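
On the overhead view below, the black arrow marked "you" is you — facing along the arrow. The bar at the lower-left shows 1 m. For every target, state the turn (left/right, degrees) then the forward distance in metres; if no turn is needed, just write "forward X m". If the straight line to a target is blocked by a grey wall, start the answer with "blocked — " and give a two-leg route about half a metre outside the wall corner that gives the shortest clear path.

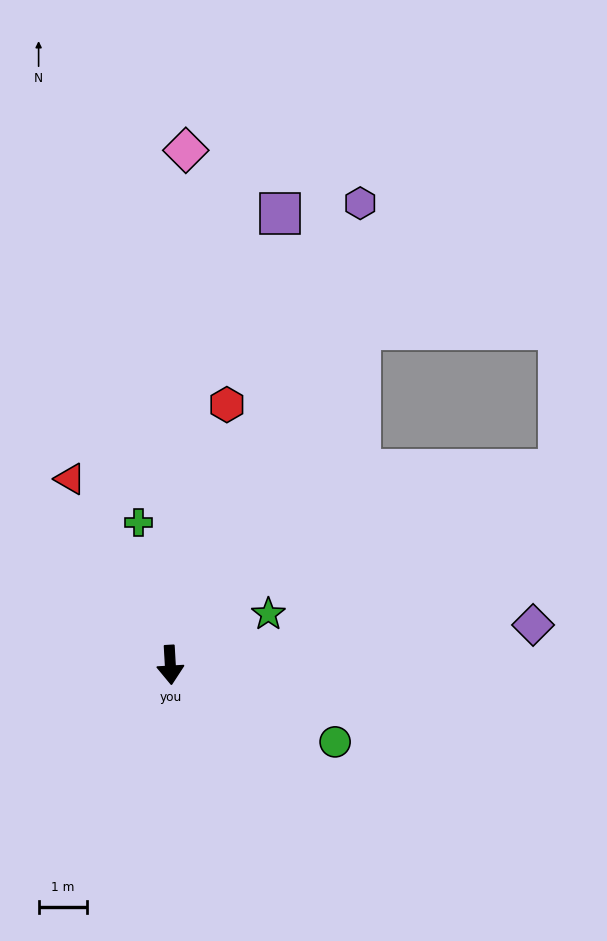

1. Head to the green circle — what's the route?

turn left 62°, forward 3.8 m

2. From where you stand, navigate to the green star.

turn left 114°, forward 2.3 m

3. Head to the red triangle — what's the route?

turn right 155°, forward 4.4 m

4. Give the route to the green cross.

turn right 171°, forward 3.0 m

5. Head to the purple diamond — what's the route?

turn left 93°, forward 7.6 m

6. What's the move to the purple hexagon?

turn left 154°, forward 10.4 m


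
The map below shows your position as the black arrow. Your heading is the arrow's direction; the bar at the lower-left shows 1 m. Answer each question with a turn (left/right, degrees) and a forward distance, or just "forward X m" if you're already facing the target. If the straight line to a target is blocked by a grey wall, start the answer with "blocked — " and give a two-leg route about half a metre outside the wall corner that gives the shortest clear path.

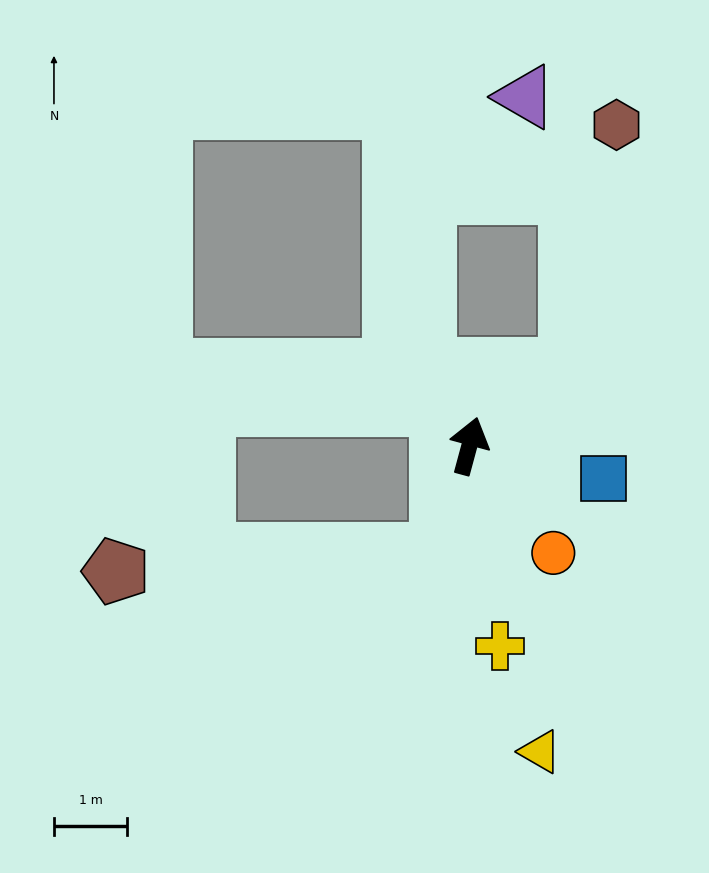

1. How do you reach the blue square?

turn right 89°, forward 1.9 m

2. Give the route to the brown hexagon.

blocked — turn right 38°, forward 1.7 m, then turn left 42°, forward 3.4 m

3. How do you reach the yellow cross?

turn right 156°, forward 2.8 m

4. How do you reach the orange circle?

turn right 127°, forward 1.9 m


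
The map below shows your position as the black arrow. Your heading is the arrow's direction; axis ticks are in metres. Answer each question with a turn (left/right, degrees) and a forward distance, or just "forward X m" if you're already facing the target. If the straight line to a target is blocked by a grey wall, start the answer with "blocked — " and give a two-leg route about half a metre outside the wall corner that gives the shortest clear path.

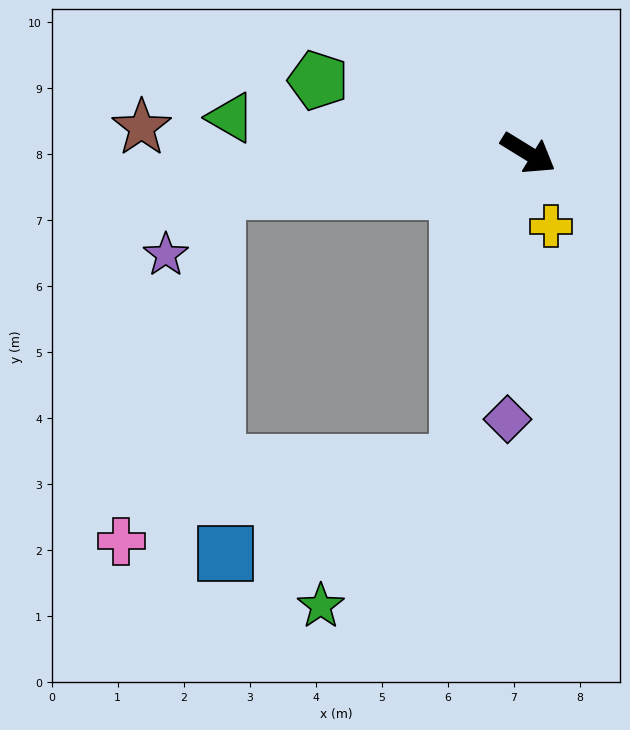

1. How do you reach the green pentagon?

turn right 167°, forward 3.4 m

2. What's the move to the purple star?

blocked — turn right 141°, forward 4.7 m, then turn left 43°, forward 1.2 m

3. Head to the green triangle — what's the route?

turn right 155°, forward 4.5 m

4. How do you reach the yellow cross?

turn right 41°, forward 1.2 m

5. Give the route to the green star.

blocked — turn right 71°, forward 4.8 m, then turn right 31°, forward 3.0 m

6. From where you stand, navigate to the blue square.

blocked — turn right 71°, forward 4.8 m, then turn right 56°, forward 3.8 m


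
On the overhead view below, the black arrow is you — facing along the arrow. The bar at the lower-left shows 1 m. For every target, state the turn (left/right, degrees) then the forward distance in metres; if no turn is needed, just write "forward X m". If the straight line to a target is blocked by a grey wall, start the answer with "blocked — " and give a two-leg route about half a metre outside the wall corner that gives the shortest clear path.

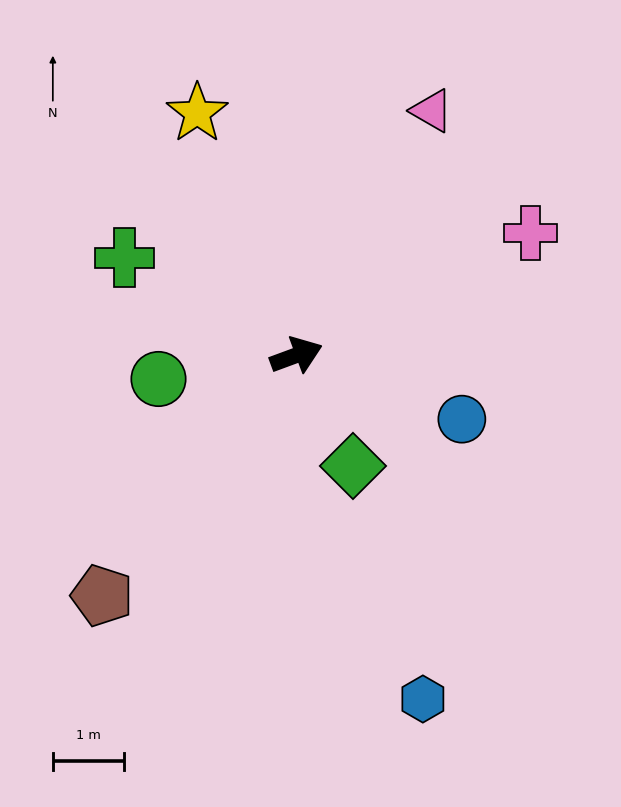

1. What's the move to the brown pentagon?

turn right 149°, forward 4.4 m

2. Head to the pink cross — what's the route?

turn left 7°, forward 3.7 m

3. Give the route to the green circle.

turn left 170°, forward 2.0 m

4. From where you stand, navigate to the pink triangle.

turn left 41°, forward 3.9 m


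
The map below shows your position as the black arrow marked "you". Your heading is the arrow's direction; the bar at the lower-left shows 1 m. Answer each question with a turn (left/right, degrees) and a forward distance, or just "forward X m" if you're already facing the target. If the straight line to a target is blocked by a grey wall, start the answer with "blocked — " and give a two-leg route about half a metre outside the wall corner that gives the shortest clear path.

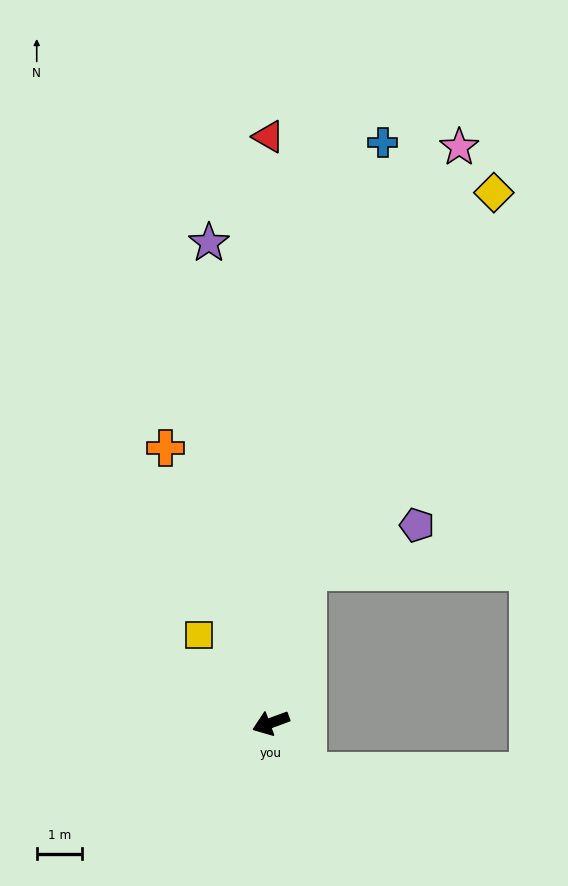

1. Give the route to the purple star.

turn right 103°, forward 10.7 m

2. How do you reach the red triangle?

turn right 110°, forward 13.0 m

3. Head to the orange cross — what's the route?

turn right 89°, forward 6.5 m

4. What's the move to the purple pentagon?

blocked — turn right 124°, forward 3.5 m, then turn right 53°, forward 2.6 m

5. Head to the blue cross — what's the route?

turn right 121°, forward 13.1 m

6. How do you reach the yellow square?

turn right 71°, forward 2.5 m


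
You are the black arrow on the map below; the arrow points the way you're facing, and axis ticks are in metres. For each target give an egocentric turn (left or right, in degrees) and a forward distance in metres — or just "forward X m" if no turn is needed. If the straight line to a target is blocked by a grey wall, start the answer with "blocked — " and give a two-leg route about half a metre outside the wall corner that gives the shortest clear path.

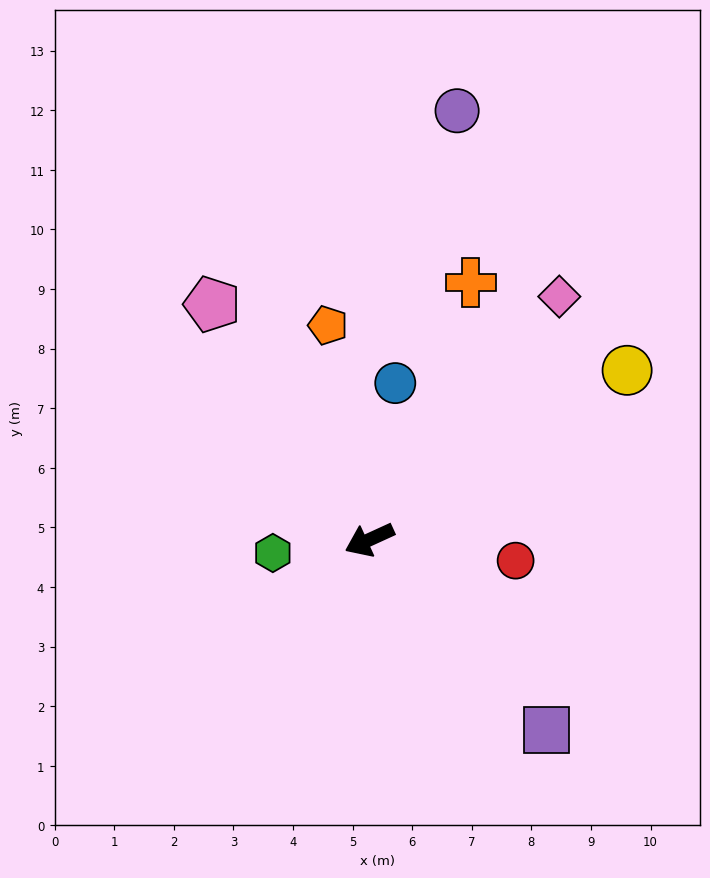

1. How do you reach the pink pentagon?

turn right 81°, forward 4.8 m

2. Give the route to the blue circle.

turn right 124°, forward 2.7 m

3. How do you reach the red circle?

turn left 147°, forward 2.5 m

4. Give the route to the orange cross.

turn right 136°, forward 4.6 m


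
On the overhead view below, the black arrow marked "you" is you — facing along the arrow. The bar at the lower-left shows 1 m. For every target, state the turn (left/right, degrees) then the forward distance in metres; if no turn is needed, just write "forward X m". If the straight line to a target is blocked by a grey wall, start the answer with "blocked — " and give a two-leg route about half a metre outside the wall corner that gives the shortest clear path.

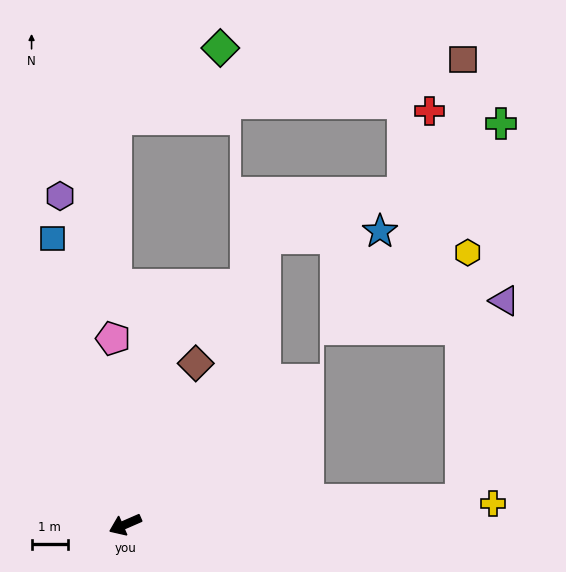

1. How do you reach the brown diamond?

turn right 137°, forward 4.8 m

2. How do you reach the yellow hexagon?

blocked — turn left 161°, forward 9.2 m, then turn left 84°, forward 6.7 m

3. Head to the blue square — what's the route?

turn right 99°, forward 8.0 m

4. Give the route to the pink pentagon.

turn right 110°, forward 5.1 m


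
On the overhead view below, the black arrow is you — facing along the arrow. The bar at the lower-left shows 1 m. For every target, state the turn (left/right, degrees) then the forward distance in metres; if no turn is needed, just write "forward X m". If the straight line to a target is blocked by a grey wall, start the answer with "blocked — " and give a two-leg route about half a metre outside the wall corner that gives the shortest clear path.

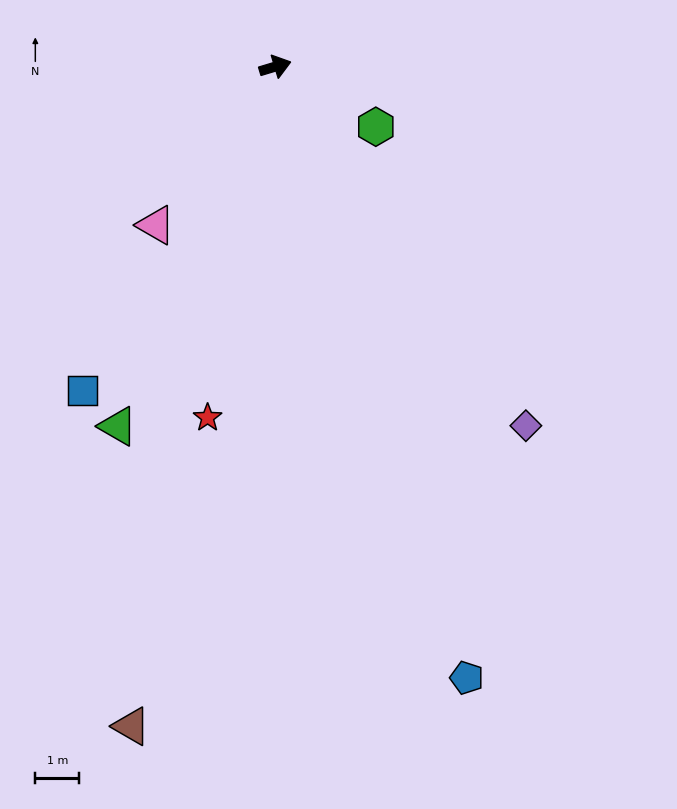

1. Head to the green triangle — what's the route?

turn right 130°, forward 8.9 m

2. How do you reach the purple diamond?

turn right 72°, forward 10.0 m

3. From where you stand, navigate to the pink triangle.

turn right 144°, forward 4.5 m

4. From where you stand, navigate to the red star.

turn right 118°, forward 8.1 m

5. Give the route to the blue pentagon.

turn right 89°, forward 14.6 m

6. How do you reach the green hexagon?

turn right 48°, forward 2.7 m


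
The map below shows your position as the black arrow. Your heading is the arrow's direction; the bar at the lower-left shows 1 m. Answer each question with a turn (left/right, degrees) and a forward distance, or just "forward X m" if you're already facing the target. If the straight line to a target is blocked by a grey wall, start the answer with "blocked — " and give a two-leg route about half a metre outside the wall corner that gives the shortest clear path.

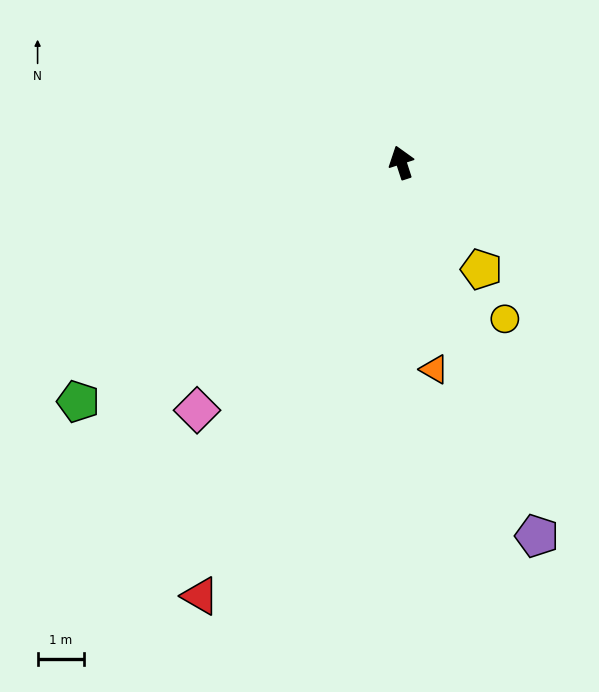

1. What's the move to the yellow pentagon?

turn right 161°, forward 2.9 m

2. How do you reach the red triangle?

turn left 137°, forward 10.3 m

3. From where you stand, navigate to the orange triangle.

turn left 171°, forward 4.5 m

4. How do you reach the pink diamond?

turn left 123°, forward 6.9 m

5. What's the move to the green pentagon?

turn left 109°, forward 8.6 m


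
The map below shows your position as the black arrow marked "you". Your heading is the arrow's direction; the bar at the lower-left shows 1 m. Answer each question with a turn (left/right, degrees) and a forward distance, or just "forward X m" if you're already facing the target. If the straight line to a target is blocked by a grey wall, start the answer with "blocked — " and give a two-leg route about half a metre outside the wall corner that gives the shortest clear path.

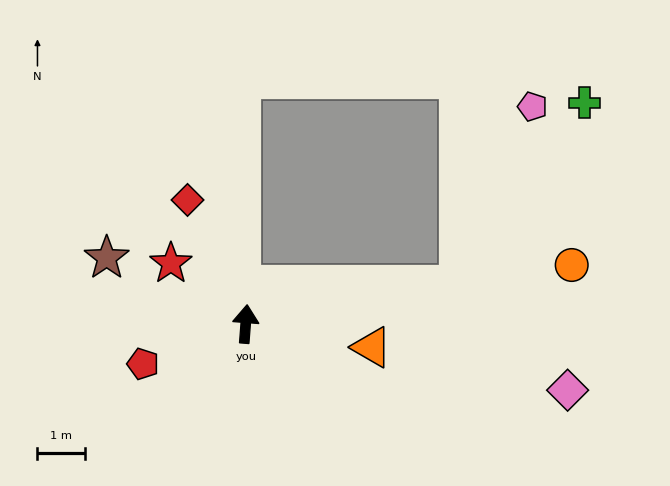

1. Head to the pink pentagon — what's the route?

blocked — turn right 75°, forward 4.6 m, then turn left 57°, forward 4.1 m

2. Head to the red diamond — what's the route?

turn left 29°, forward 2.9 m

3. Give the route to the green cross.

blocked — turn right 75°, forward 4.6 m, then turn left 45°, forward 4.7 m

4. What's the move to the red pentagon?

turn left 116°, forward 2.3 m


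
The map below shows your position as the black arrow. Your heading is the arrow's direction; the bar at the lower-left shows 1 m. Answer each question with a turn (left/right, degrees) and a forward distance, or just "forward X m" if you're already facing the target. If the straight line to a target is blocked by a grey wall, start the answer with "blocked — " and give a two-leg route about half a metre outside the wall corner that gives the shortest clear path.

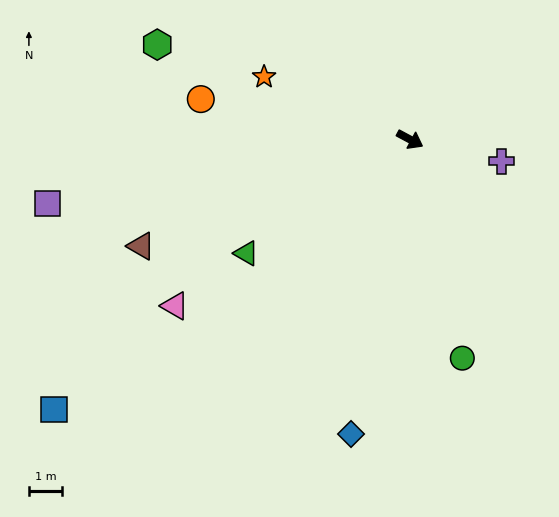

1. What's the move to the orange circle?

turn right 163°, forward 6.4 m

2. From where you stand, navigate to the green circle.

turn right 48°, forward 6.8 m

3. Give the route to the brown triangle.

turn right 130°, forward 8.7 m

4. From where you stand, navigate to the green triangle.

turn right 117°, forward 6.0 m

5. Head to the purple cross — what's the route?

turn left 15°, forward 2.8 m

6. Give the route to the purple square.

turn right 142°, forward 11.1 m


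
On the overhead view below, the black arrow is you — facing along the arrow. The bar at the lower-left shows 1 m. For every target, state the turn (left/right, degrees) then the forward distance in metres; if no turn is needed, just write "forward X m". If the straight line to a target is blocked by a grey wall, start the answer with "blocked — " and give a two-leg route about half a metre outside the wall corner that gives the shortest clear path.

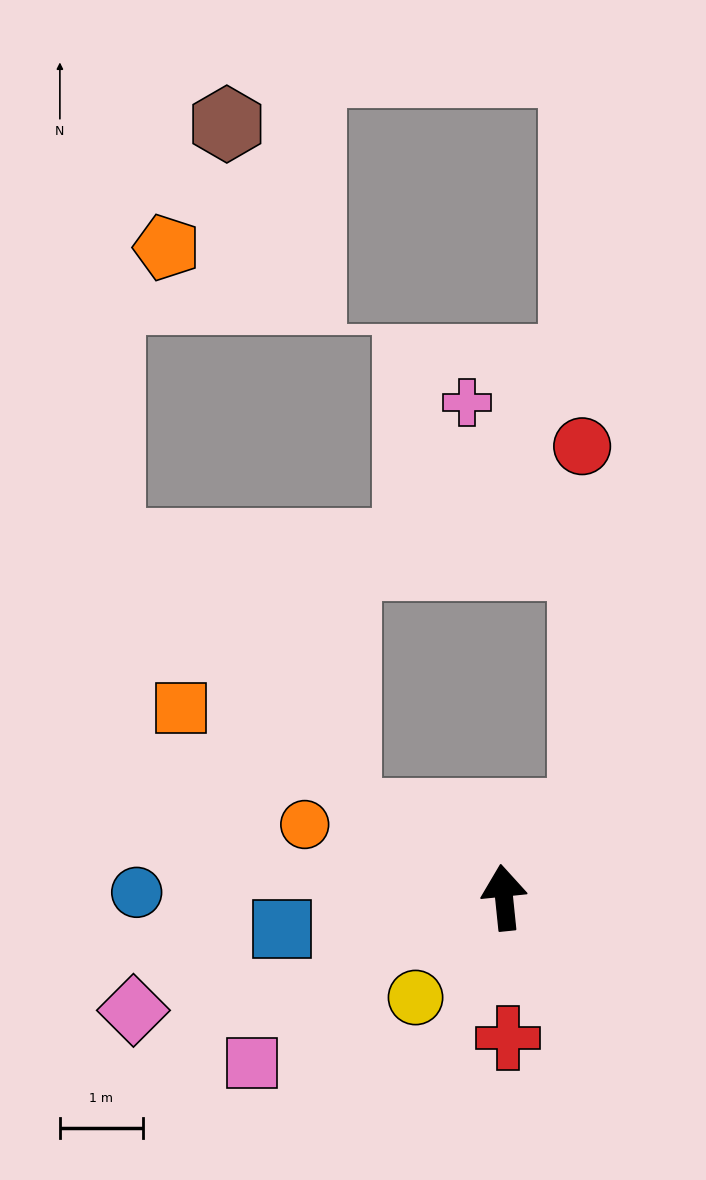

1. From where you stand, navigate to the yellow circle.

turn left 133°, forward 1.6 m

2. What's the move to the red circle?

blocked — turn right 50°, forward 1.4 m, then turn left 44°, forward 4.4 m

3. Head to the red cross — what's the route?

turn left 176°, forward 1.7 m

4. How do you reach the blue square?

turn left 92°, forward 2.7 m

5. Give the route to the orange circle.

turn left 64°, forward 2.6 m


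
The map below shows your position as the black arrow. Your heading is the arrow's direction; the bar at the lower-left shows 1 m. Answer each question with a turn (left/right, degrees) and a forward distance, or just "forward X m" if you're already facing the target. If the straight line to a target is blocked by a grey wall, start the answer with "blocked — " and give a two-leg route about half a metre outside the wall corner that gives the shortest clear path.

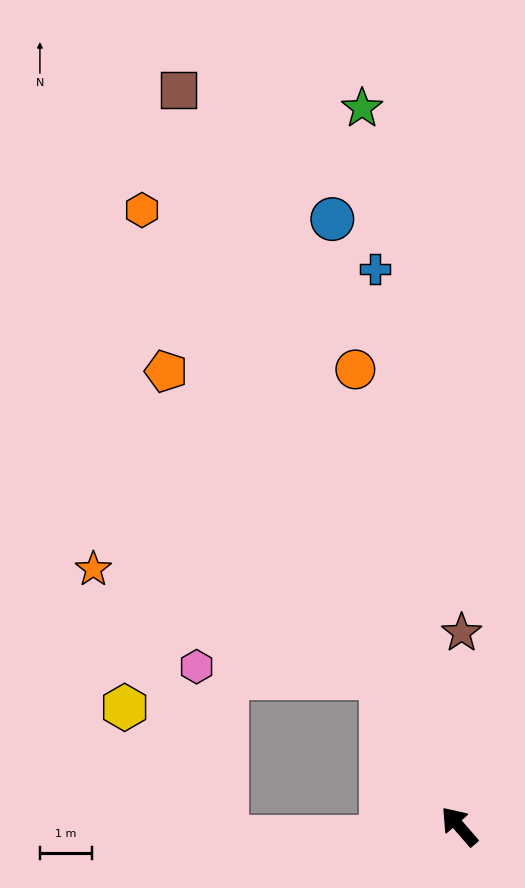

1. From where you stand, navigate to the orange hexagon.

turn right 14°, forward 13.4 m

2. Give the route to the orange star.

blocked — turn right 13°, forward 3.2 m, then turn left 41°, forward 6.0 m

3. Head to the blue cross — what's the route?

turn right 32°, forward 10.9 m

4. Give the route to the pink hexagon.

blocked — turn right 13°, forward 3.2 m, then turn left 59°, forward 3.6 m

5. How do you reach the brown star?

turn right 42°, forward 3.7 m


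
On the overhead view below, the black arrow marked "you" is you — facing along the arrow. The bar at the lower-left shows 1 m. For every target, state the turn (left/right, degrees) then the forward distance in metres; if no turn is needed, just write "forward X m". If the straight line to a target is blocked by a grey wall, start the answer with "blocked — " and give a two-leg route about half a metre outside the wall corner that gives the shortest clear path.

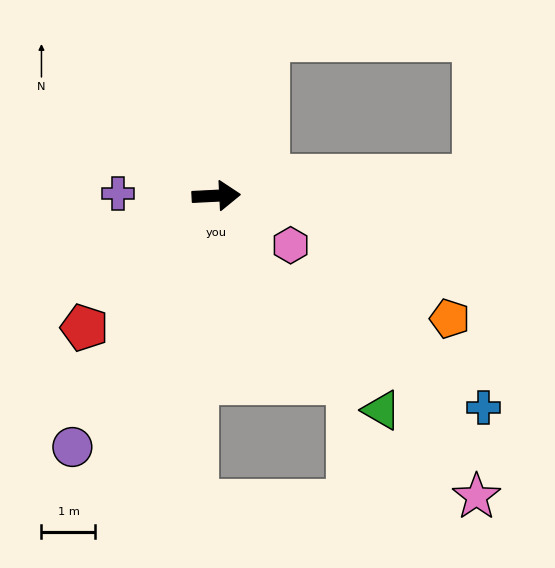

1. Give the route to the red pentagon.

turn right 138°, forward 3.5 m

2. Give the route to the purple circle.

turn right 123°, forward 5.4 m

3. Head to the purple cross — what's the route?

turn left 176°, forward 1.8 m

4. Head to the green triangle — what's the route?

turn right 55°, forward 5.0 m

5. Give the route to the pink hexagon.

turn right 37°, forward 1.7 m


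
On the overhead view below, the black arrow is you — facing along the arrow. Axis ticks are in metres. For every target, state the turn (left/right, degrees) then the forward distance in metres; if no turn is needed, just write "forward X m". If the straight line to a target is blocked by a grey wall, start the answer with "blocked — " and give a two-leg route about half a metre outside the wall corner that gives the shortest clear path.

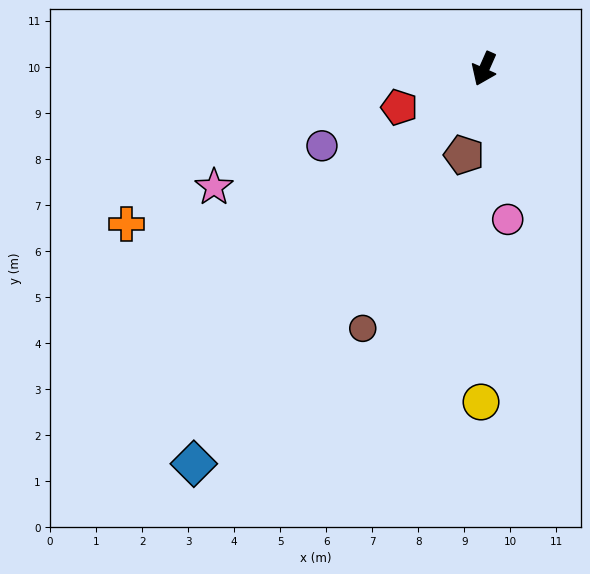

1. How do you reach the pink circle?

turn left 33°, forward 3.3 m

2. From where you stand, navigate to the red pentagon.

turn right 42°, forward 2.0 m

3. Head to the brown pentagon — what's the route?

turn left 11°, forward 1.9 m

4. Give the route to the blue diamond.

turn right 12°, forward 10.6 m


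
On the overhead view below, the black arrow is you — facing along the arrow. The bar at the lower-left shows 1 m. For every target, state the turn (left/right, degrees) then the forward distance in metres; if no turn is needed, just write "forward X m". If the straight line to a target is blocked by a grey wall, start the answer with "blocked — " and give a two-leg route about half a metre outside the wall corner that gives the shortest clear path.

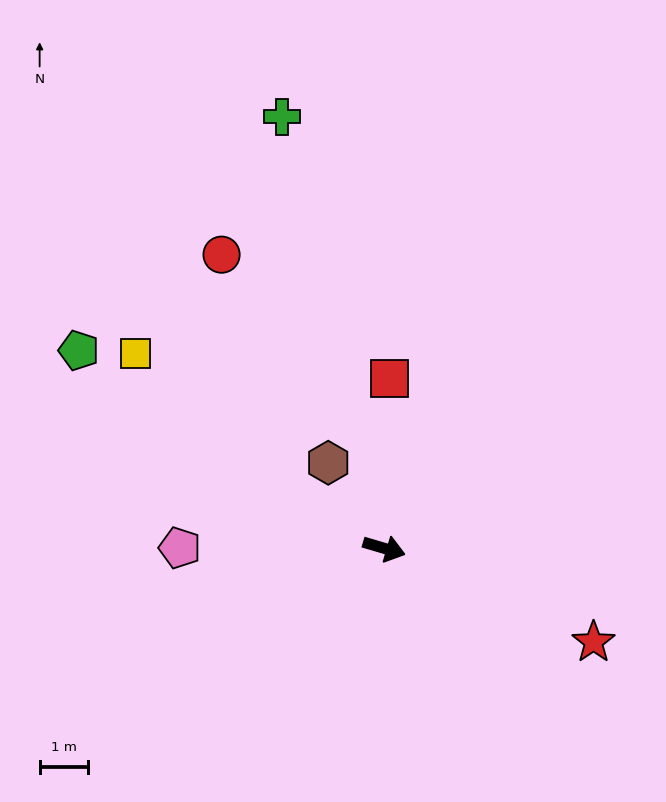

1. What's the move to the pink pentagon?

turn right 164°, forward 4.2 m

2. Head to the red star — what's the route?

turn right 8°, forward 4.8 m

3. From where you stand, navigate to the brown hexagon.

turn left 140°, forward 2.1 m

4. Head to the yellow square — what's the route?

turn left 158°, forward 6.6 m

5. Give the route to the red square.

turn left 105°, forward 3.5 m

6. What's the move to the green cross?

turn left 120°, forward 9.2 m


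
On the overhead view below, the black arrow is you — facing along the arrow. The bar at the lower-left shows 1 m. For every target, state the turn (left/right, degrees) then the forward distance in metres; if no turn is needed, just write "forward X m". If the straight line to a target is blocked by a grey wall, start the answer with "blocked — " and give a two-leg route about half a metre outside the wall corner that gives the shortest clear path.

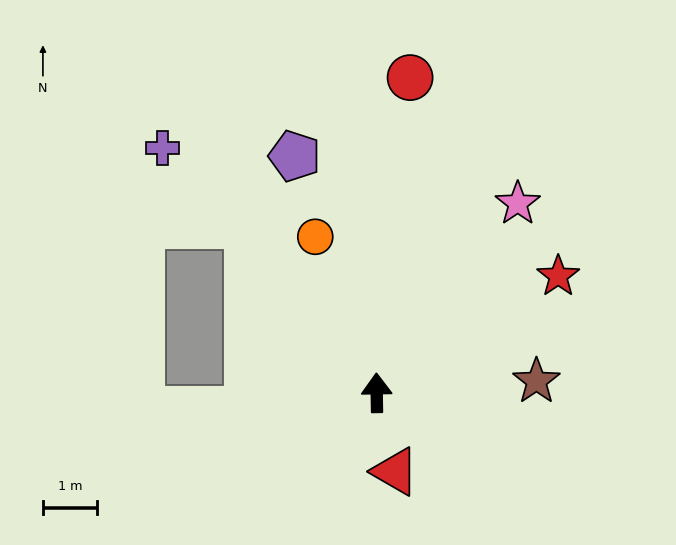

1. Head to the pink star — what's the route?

turn right 38°, forward 4.3 m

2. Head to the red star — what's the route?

turn right 58°, forward 4.0 m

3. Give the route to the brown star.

turn right 87°, forward 2.9 m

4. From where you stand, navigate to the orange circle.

turn left 21°, forward 3.1 m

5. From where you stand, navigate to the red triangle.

turn right 168°, forward 1.5 m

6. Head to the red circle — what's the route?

turn right 7°, forward 5.8 m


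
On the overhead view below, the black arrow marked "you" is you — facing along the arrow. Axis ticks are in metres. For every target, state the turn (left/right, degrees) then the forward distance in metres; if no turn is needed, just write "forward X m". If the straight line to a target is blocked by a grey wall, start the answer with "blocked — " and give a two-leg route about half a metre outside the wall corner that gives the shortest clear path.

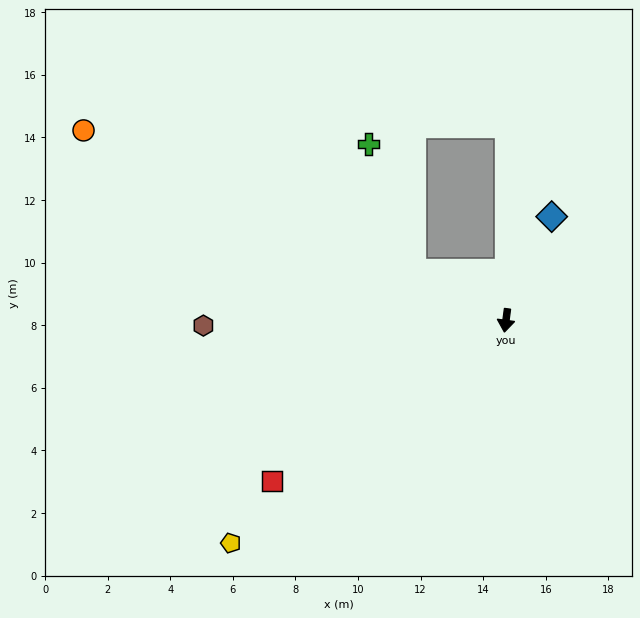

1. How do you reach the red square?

turn right 48°, forward 9.1 m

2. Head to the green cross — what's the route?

blocked — turn right 110°, forward 3.4 m, then turn right 44°, forward 4.3 m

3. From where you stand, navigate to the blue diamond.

turn left 164°, forward 3.6 m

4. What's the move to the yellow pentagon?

turn right 43°, forward 11.3 m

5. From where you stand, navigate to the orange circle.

turn right 107°, forward 14.8 m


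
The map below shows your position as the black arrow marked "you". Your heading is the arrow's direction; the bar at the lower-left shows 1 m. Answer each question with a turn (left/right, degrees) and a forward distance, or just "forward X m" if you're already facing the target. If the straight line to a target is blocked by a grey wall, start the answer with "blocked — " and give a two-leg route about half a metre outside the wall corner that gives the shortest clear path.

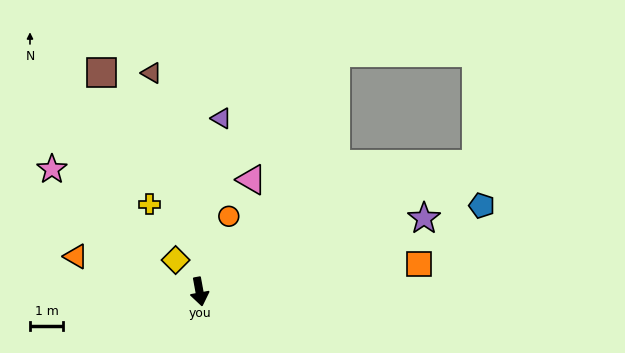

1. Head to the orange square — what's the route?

turn left 87°, forward 6.6 m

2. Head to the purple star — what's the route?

turn left 98°, forward 7.1 m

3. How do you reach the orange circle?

turn left 148°, forward 2.4 m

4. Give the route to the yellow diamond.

turn right 153°, forward 1.2 m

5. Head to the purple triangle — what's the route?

turn left 162°, forward 5.2 m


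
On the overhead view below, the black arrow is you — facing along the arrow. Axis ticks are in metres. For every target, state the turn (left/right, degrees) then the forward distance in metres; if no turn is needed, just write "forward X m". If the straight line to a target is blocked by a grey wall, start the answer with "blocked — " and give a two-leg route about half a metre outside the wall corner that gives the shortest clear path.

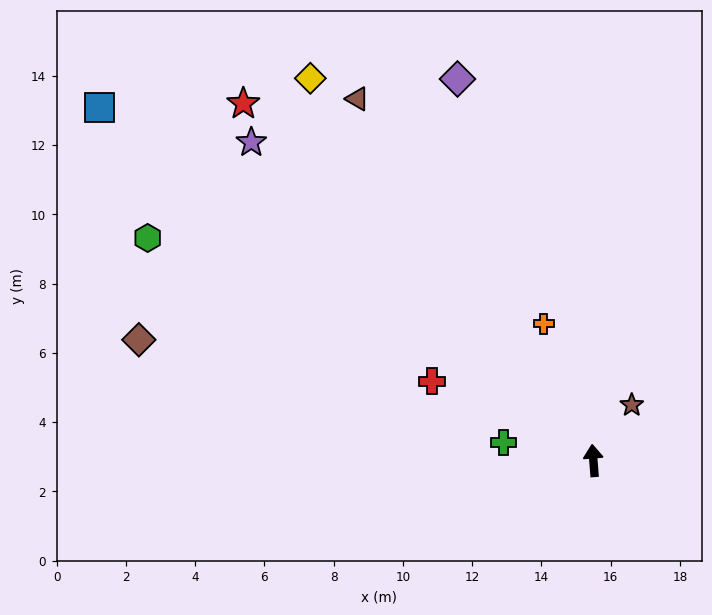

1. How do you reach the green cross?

turn left 74°, forward 2.6 m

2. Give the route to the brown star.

turn right 39°, forward 1.9 m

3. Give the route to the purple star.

turn left 43°, forward 13.5 m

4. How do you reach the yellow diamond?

turn left 32°, forward 13.7 m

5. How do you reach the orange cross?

turn left 15°, forward 4.2 m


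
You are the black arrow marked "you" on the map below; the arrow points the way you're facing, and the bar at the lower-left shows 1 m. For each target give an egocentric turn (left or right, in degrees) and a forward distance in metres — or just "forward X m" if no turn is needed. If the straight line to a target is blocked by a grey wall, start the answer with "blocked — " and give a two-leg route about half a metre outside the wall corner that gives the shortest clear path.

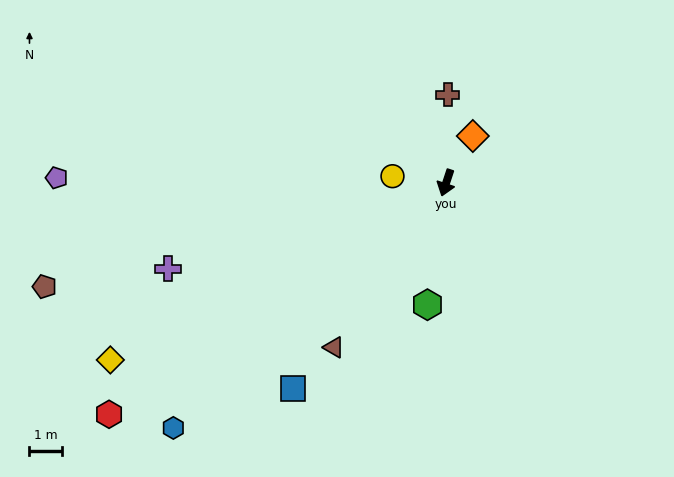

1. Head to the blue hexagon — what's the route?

turn right 30°, forward 11.2 m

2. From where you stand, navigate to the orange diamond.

turn left 169°, forward 1.6 m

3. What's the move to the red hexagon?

turn right 37°, forward 12.5 m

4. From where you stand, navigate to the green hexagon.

turn left 10°, forward 3.8 m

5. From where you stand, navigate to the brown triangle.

turn right 16°, forward 6.1 m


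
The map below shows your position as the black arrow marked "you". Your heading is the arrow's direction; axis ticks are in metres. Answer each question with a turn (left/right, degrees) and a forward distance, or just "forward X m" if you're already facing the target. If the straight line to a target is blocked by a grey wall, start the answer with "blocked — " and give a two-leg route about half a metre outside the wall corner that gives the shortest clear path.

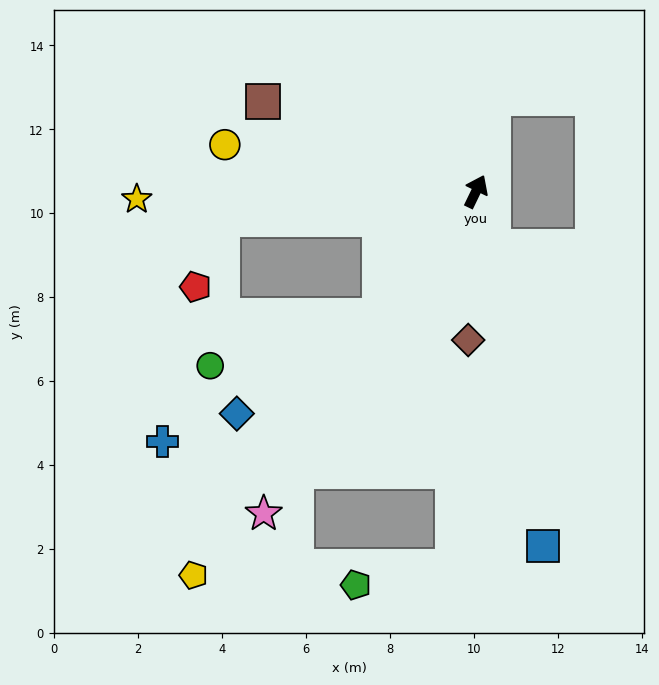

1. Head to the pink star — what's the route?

turn left 172°, forward 9.2 m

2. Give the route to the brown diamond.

turn right 157°, forward 3.5 m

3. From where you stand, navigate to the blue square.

turn right 144°, forward 8.6 m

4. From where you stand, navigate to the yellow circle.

turn left 105°, forward 6.1 m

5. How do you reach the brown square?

turn left 93°, forward 5.5 m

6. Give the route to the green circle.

blocked — turn left 168°, forward 3.7 m, then turn right 36°, forward 4.2 m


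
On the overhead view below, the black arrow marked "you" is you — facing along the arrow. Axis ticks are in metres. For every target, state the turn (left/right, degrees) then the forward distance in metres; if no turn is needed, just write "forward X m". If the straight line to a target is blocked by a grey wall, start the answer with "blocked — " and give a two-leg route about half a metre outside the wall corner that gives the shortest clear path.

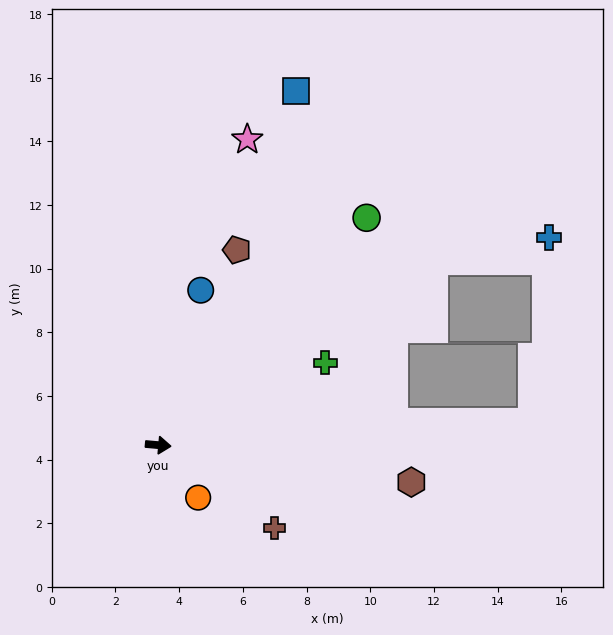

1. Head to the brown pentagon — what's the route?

turn left 73°, forward 6.6 m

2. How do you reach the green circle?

turn left 53°, forward 9.7 m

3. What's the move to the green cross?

turn left 31°, forward 5.8 m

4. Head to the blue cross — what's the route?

blocked — turn left 39°, forward 10.4 m, then turn right 22°, forward 3.7 m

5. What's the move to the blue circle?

turn left 80°, forward 5.0 m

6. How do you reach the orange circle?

turn right 48°, forward 2.1 m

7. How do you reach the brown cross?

turn right 30°, forward 4.5 m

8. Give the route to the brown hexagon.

turn right 3°, forward 8.0 m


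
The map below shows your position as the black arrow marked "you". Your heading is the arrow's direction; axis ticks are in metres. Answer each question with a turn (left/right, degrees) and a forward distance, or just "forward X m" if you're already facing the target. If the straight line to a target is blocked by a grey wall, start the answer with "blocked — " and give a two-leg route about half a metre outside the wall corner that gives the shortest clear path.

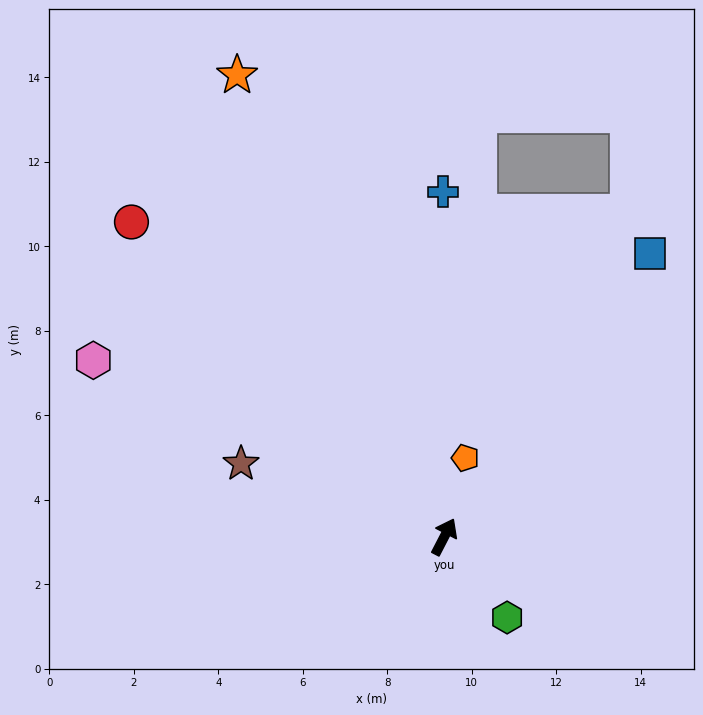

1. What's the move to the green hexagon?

turn right 115°, forward 2.4 m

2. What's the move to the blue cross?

turn left 28°, forward 8.2 m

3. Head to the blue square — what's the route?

turn right 9°, forward 8.3 m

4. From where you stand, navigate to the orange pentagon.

turn left 12°, forward 1.9 m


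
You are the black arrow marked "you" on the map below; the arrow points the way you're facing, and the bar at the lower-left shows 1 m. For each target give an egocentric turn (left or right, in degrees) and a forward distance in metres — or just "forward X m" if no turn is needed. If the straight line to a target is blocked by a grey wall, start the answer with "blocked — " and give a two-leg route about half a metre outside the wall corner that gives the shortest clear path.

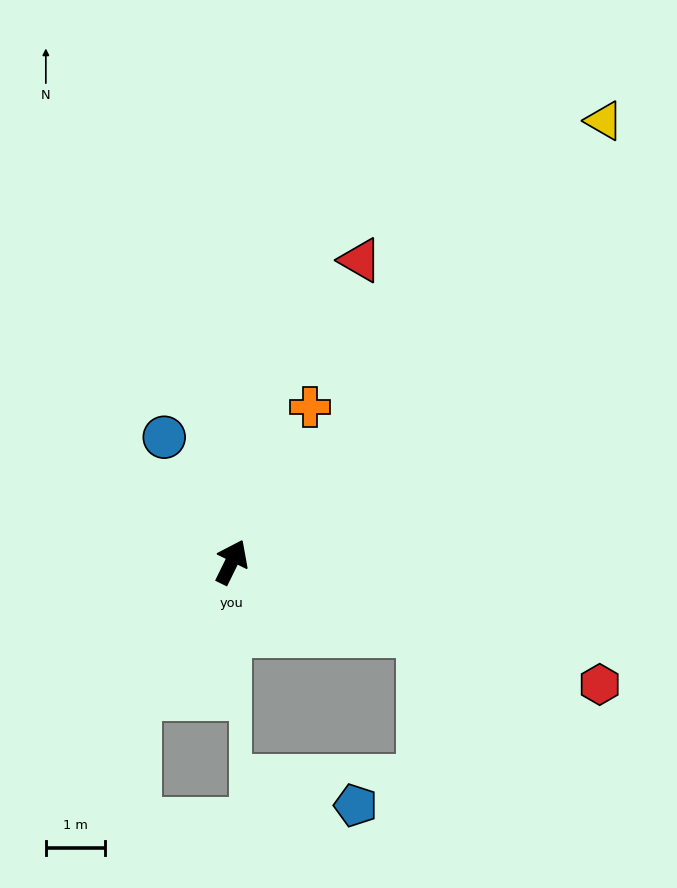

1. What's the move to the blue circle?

turn left 55°, forward 2.4 m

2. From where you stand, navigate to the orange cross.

forward 2.9 m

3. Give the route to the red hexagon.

turn right 82°, forward 6.5 m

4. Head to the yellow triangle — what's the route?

turn right 14°, forward 9.7 m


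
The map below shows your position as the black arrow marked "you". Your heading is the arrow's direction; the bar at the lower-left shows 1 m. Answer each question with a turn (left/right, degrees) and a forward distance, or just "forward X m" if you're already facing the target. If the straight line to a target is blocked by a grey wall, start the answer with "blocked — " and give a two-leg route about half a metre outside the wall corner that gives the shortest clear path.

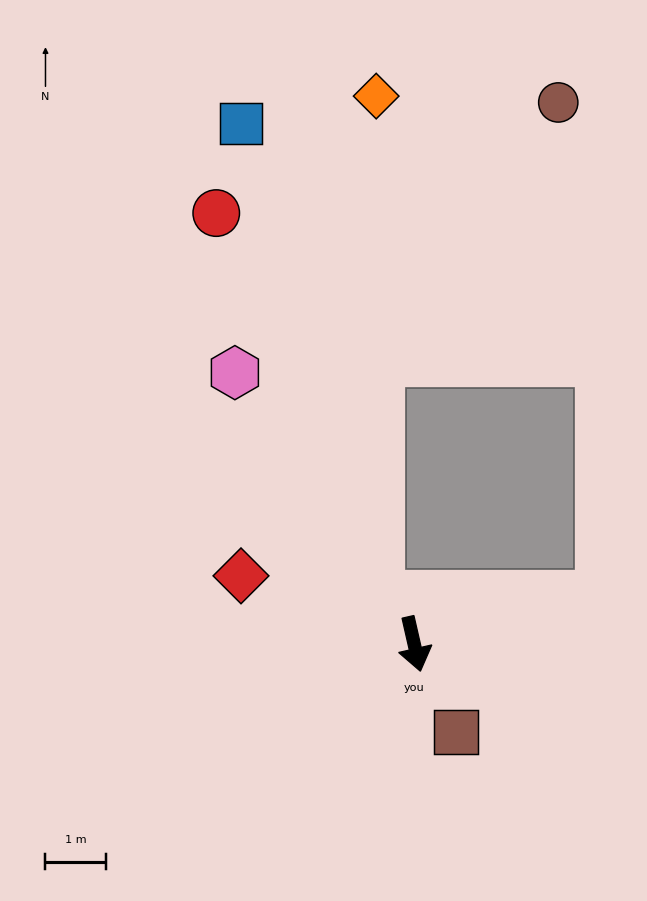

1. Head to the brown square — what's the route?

turn left 13°, forward 1.6 m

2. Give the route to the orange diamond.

blocked — turn right 157°, forward 1.0 m, then turn right 36°, forward 8.2 m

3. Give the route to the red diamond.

turn right 124°, forward 3.1 m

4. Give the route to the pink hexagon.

turn right 159°, forward 5.3 m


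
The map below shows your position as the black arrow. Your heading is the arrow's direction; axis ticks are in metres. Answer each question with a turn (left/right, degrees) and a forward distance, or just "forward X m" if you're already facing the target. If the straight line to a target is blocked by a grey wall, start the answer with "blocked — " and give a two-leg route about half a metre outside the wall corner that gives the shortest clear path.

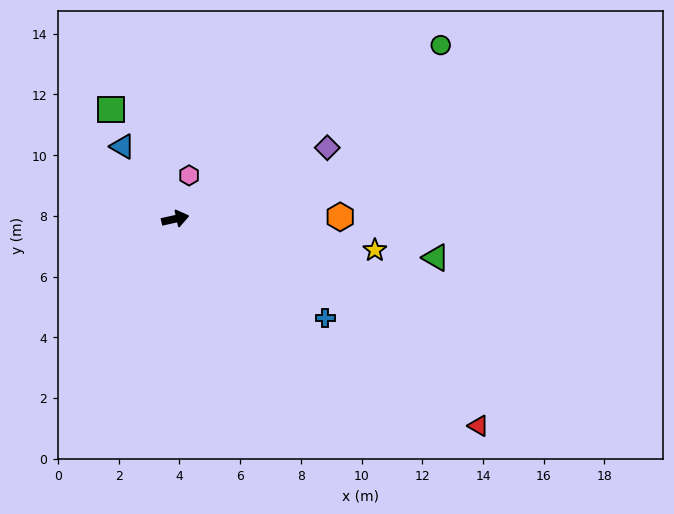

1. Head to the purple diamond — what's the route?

turn left 13°, forward 5.5 m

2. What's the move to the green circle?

turn left 21°, forward 10.4 m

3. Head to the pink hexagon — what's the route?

turn left 60°, forward 1.5 m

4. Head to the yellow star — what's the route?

turn right 21°, forward 6.7 m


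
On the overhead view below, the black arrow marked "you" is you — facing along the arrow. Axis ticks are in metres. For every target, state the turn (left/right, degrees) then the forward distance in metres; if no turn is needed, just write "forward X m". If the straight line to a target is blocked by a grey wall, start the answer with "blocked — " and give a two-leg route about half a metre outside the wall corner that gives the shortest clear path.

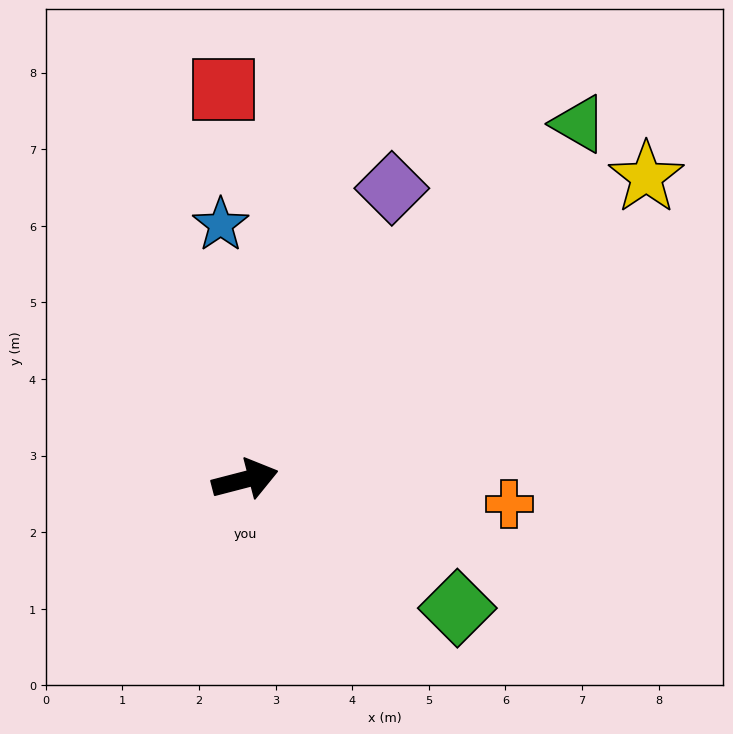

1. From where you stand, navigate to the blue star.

turn left 81°, forward 3.3 m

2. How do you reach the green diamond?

turn right 46°, forward 3.2 m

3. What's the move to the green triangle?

turn left 32°, forward 6.4 m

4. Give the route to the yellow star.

turn left 22°, forward 6.6 m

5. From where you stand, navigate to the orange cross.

turn right 20°, forward 3.5 m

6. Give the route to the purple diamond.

turn left 49°, forward 4.3 m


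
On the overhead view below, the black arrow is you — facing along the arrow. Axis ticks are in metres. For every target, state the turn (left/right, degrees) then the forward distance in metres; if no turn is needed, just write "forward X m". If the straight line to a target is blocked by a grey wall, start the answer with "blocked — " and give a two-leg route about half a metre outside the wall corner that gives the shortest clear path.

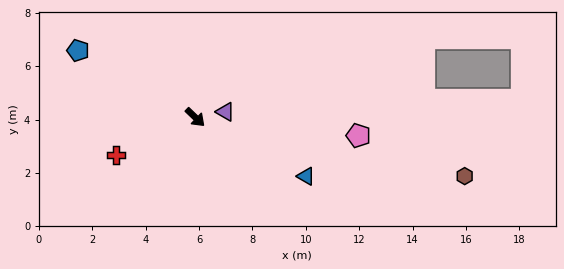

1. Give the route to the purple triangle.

turn left 54°, forward 1.1 m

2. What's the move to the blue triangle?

turn left 16°, forward 4.7 m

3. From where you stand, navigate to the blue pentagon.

turn right 166°, forward 5.1 m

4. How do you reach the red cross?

turn right 111°, forward 3.3 m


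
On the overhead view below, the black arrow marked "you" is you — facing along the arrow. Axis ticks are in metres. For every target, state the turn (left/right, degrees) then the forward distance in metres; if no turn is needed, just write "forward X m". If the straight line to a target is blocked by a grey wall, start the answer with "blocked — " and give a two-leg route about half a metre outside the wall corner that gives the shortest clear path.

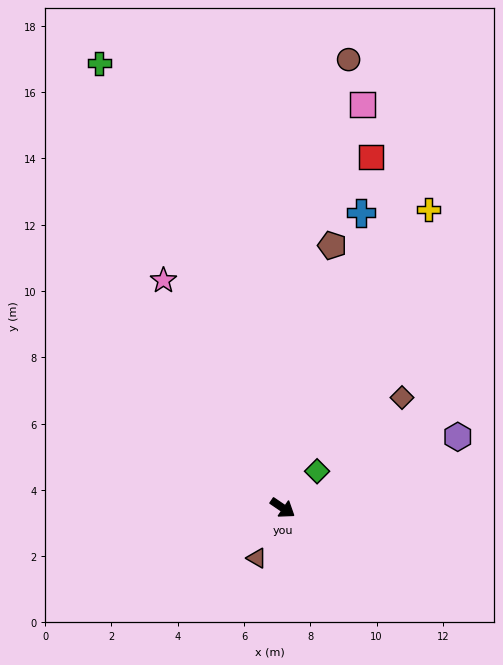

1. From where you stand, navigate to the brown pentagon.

turn left 114°, forward 8.1 m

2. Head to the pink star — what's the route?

turn left 152°, forward 7.7 m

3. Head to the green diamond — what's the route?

turn left 81°, forward 1.5 m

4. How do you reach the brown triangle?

turn right 83°, forward 1.7 m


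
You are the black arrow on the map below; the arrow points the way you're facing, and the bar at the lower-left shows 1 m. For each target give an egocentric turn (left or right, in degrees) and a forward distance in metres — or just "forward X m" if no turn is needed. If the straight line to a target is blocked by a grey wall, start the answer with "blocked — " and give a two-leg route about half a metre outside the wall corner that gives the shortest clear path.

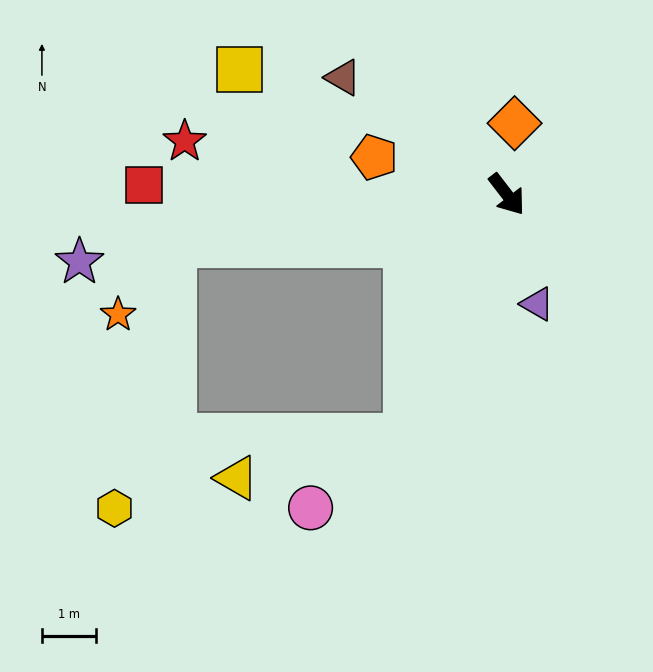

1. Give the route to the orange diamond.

turn left 136°, forward 1.3 m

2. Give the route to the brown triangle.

turn right 163°, forward 3.7 m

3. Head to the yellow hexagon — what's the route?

blocked — turn right 119°, forward 6.2 m, then turn left 69°, forward 5.0 m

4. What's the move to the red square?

turn right 129°, forward 6.7 m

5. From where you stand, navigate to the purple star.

turn right 119°, forward 7.9 m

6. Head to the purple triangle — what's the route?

turn right 22°, forward 2.1 m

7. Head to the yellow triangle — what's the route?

blocked — turn right 60°, forward 4.8 m, then turn right 54°, forward 3.2 m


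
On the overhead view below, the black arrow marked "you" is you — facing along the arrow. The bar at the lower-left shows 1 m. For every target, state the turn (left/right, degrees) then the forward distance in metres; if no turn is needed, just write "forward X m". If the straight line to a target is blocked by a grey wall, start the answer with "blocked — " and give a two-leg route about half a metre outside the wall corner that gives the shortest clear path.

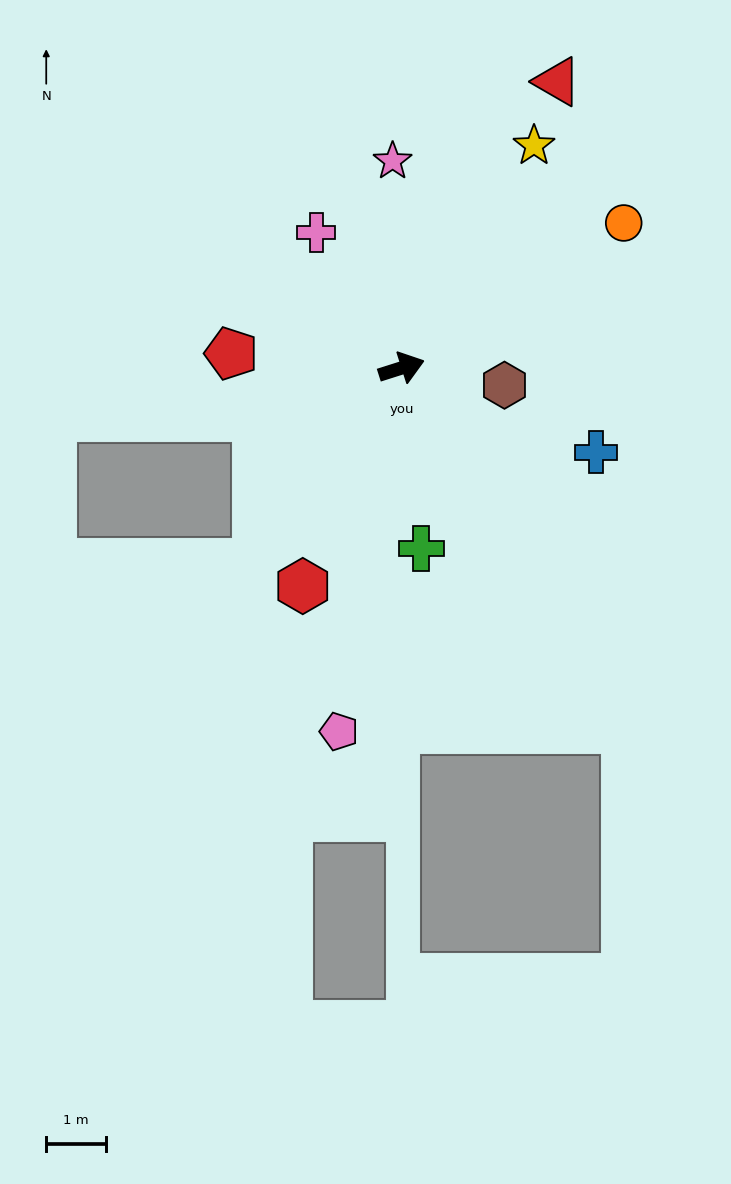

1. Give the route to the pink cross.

turn left 105°, forward 2.7 m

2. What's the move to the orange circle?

turn left 15°, forward 4.5 m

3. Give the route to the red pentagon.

turn left 157°, forward 2.9 m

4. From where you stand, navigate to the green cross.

turn right 101°, forward 3.1 m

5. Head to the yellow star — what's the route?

turn left 42°, forward 4.4 m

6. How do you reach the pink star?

turn left 75°, forward 3.5 m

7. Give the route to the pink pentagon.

turn right 117°, forward 6.2 m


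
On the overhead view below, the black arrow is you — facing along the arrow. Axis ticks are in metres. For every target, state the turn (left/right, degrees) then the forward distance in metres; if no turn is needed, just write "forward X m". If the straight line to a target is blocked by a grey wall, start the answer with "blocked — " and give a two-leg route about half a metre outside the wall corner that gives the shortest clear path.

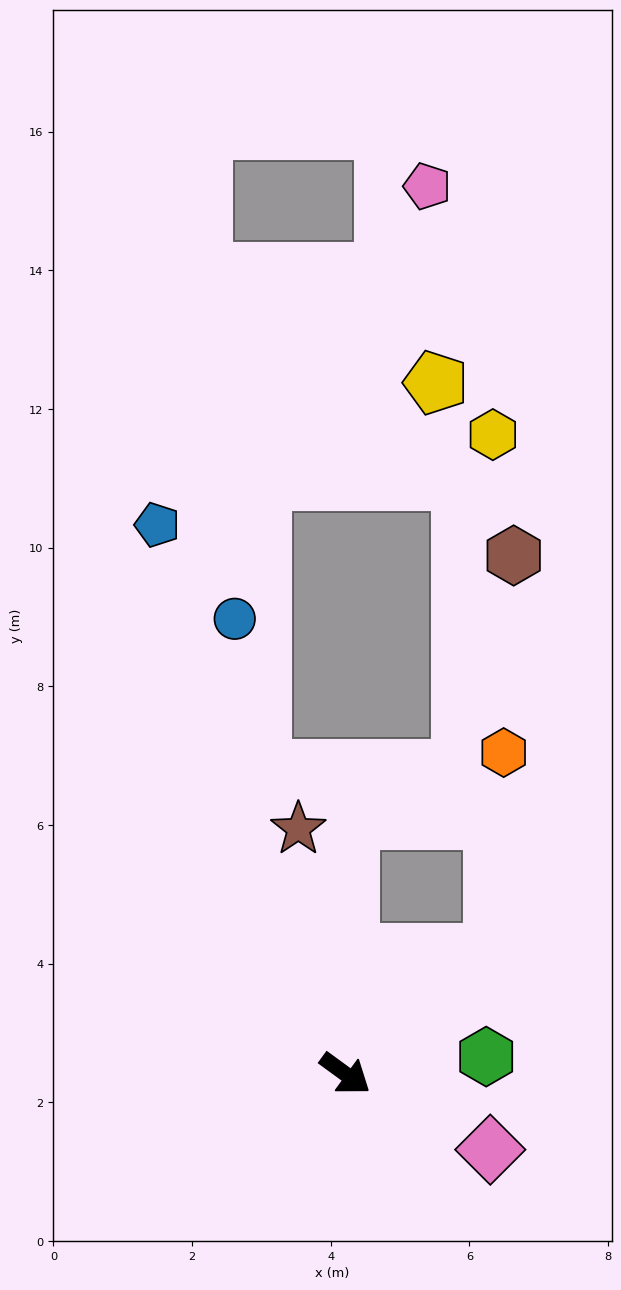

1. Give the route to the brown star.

turn left 137°, forward 3.6 m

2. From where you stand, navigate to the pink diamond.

turn left 9°, forward 2.4 m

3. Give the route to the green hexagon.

turn left 43°, forward 2.0 m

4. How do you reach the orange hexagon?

blocked — turn left 75°, forward 2.8 m, then turn left 48°, forward 2.9 m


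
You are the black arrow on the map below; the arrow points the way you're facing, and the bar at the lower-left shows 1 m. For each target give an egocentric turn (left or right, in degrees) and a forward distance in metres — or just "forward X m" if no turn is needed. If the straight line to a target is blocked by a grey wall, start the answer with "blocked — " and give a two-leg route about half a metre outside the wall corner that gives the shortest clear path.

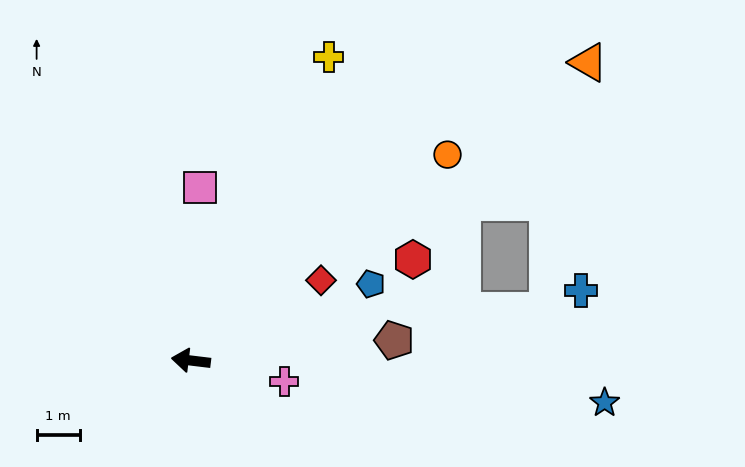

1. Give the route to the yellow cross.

turn right 108°, forward 7.7 m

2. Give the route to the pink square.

turn right 86°, forward 4.0 m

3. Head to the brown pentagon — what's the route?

turn right 167°, forward 4.7 m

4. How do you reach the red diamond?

turn right 141°, forward 3.5 m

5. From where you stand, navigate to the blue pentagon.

turn right 150°, forward 4.5 m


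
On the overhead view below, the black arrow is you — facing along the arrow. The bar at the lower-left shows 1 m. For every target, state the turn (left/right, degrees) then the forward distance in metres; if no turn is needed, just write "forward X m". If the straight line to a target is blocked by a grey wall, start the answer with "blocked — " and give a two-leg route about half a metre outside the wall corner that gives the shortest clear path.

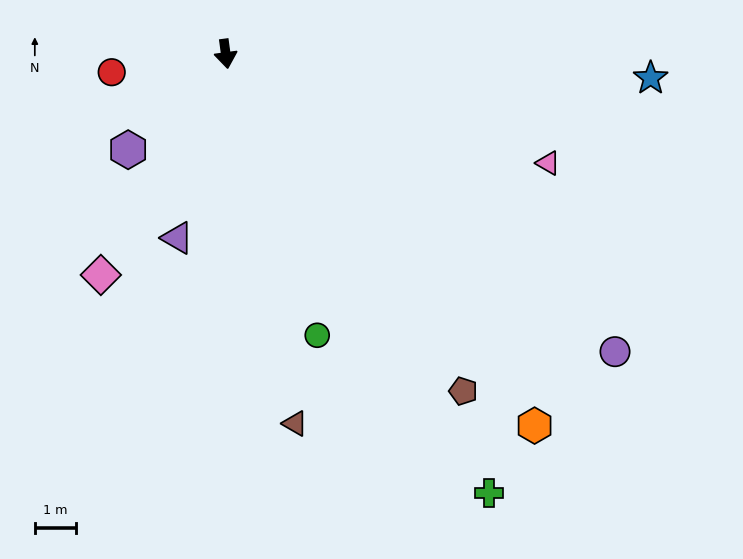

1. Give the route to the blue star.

turn left 79°, forward 10.4 m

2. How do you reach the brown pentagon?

turn left 27°, forward 10.1 m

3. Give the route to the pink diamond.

turn right 37°, forward 6.2 m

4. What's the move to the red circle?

turn right 89°, forward 2.8 m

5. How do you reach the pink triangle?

turn left 64°, forward 8.3 m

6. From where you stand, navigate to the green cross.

turn left 23°, forward 12.5 m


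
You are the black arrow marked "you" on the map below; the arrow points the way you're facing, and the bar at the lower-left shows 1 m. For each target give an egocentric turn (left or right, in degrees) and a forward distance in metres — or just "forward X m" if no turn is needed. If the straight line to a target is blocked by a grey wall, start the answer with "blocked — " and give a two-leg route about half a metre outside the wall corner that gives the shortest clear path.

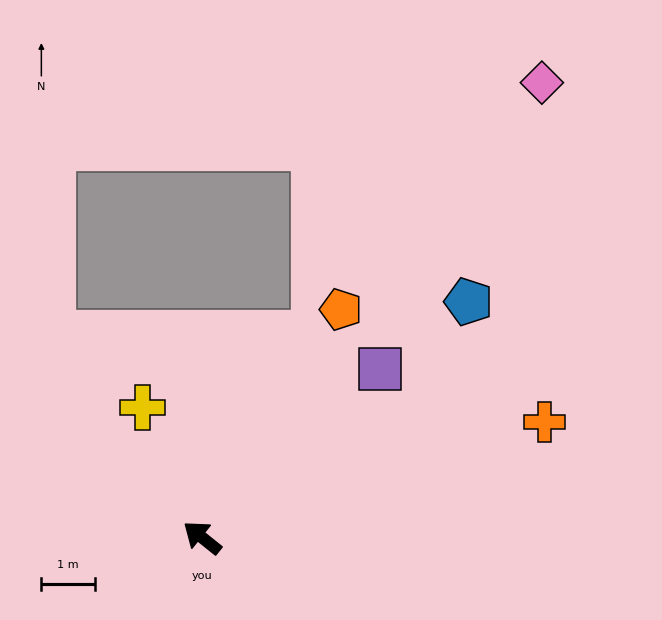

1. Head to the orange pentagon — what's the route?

turn right 83°, forward 5.0 m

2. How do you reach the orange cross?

turn right 123°, forward 6.7 m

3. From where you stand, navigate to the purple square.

turn right 98°, forward 4.5 m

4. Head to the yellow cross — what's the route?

turn right 27°, forward 2.7 m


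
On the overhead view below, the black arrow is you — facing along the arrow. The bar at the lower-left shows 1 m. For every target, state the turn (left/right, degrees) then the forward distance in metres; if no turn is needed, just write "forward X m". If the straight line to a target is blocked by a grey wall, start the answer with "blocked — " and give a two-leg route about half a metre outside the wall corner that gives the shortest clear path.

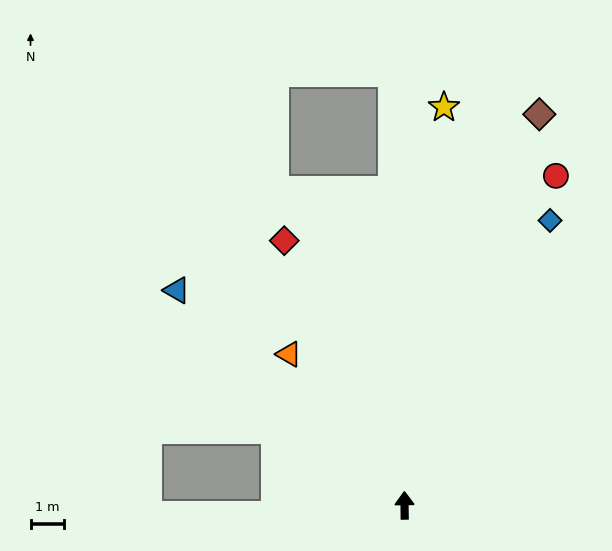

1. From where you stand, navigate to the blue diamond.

turn right 28°, forward 9.5 m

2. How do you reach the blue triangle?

turn left 46°, forward 9.3 m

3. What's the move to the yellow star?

turn right 6°, forward 11.8 m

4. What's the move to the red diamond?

turn left 24°, forward 8.6 m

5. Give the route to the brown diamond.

turn right 20°, forward 12.2 m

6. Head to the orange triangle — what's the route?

turn left 37°, forward 5.6 m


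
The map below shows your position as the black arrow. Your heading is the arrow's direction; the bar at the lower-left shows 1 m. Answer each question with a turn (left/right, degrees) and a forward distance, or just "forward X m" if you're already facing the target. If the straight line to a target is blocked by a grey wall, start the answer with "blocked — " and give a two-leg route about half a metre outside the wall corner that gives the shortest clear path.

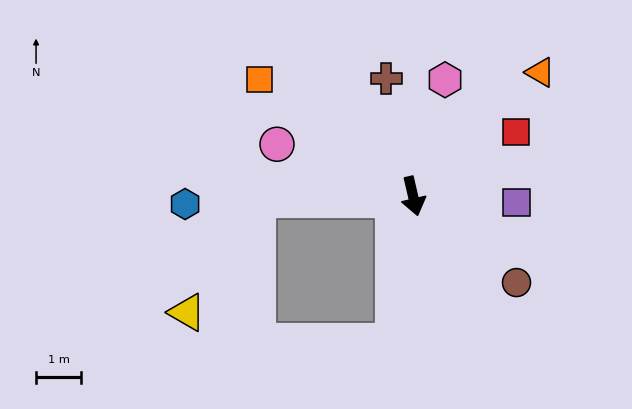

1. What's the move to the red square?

turn left 109°, forward 2.7 m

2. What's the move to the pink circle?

turn right 124°, forward 3.2 m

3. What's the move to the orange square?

turn right 140°, forward 4.3 m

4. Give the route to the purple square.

turn left 73°, forward 2.3 m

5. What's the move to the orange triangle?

turn left 121°, forward 4.0 m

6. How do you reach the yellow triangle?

blocked — turn right 102°, forward 3.5 m, then turn left 57°, forward 3.0 m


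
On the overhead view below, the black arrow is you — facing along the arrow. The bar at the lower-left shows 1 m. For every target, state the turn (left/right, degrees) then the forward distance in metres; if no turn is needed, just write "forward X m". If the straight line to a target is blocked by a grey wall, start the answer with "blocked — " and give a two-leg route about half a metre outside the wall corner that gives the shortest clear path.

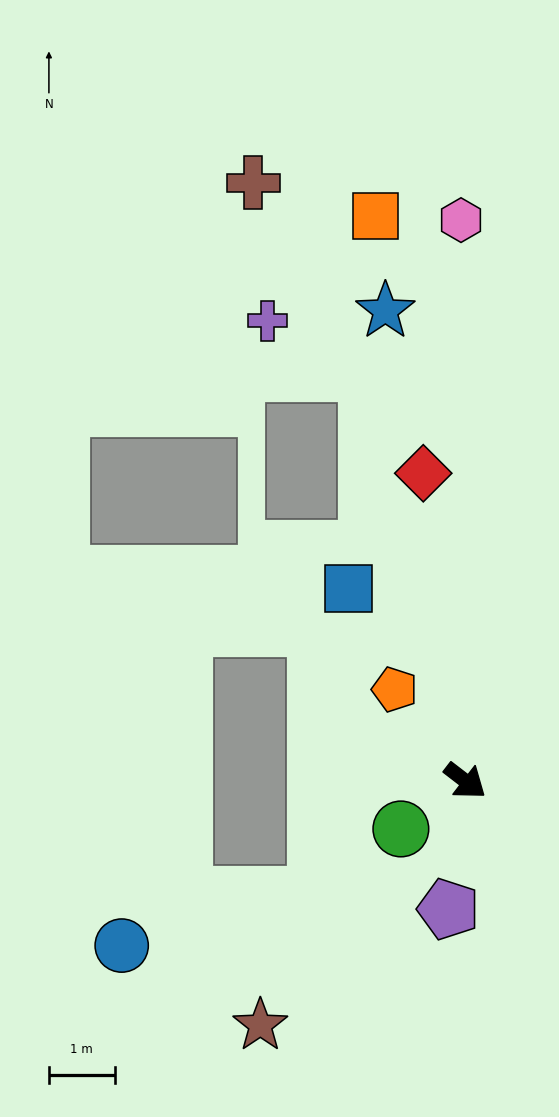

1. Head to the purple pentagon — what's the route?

turn right 60°, forward 2.0 m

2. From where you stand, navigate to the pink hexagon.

turn left 128°, forward 8.5 m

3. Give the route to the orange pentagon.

turn left 165°, forward 1.8 m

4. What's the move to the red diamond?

turn left 135°, forward 4.7 m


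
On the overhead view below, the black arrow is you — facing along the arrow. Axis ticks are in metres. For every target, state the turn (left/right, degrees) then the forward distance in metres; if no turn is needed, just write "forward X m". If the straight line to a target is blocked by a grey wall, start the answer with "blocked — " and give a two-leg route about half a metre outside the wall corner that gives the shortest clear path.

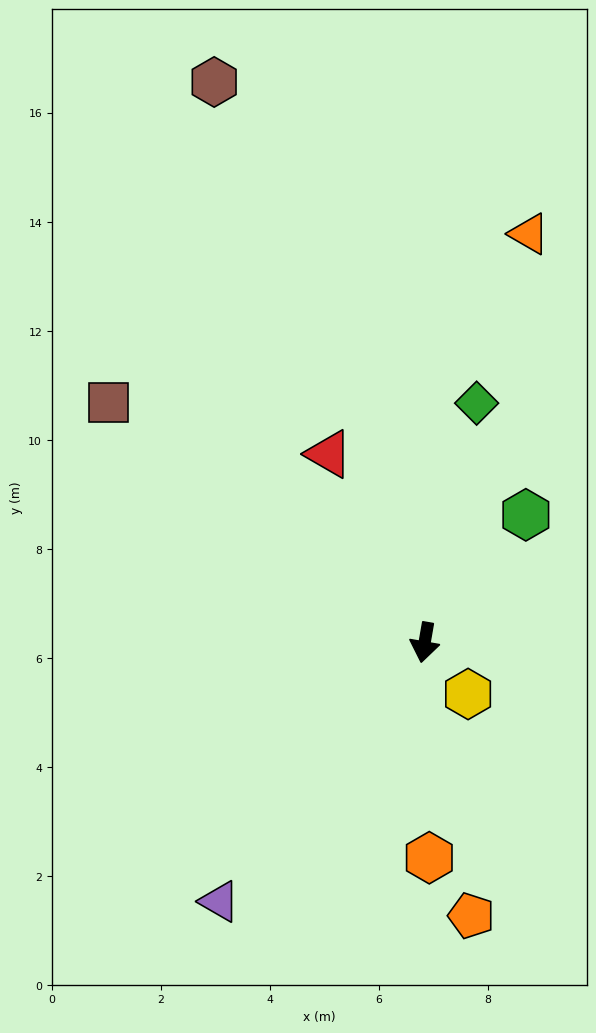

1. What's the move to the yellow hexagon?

turn left 50°, forward 1.2 m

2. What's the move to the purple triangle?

turn right 29°, forward 6.1 m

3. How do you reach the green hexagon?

turn left 151°, forward 3.0 m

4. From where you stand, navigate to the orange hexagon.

turn left 11°, forward 3.9 m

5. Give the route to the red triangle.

turn right 143°, forward 3.9 m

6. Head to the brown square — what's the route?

turn right 117°, forward 7.3 m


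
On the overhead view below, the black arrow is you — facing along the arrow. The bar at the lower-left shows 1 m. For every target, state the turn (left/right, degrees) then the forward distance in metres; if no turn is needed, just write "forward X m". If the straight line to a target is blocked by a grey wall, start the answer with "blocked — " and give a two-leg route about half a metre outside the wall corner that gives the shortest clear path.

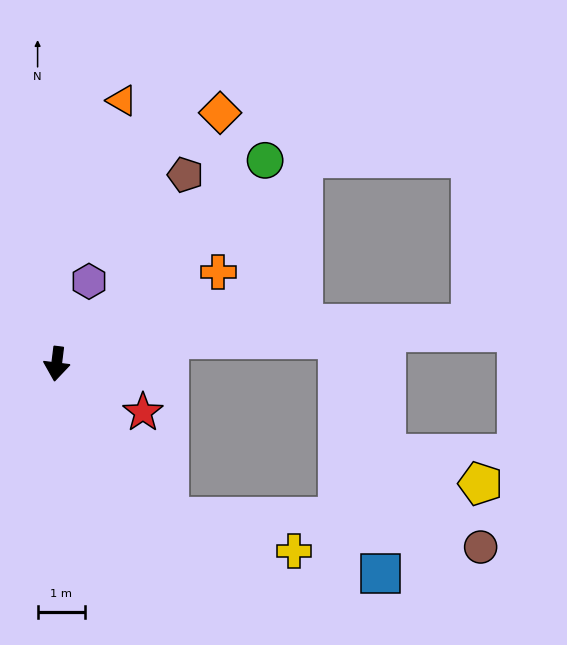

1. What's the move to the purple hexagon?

turn left 166°, forward 1.9 m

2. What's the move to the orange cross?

turn left 127°, forward 3.9 m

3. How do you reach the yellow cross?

blocked — turn left 43°, forward 4.0 m, then turn left 39°, forward 2.7 m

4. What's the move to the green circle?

turn left 141°, forward 6.2 m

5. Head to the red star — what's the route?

turn left 68°, forward 2.1 m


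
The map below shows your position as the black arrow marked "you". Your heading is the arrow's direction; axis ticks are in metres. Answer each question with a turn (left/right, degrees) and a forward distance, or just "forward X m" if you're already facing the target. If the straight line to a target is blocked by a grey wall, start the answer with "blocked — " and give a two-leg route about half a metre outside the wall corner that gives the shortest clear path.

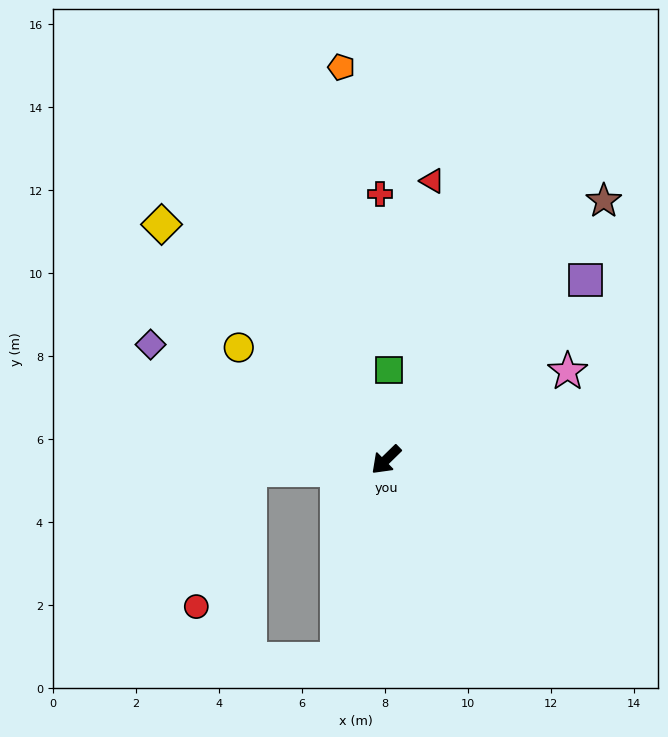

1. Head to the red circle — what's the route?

blocked — turn right 40°, forward 3.3 m, then turn left 64°, forward 3.5 m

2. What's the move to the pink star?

turn left 162°, forward 4.9 m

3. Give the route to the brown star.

turn right 174°, forward 8.1 m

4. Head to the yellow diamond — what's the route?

turn right 91°, forward 7.8 m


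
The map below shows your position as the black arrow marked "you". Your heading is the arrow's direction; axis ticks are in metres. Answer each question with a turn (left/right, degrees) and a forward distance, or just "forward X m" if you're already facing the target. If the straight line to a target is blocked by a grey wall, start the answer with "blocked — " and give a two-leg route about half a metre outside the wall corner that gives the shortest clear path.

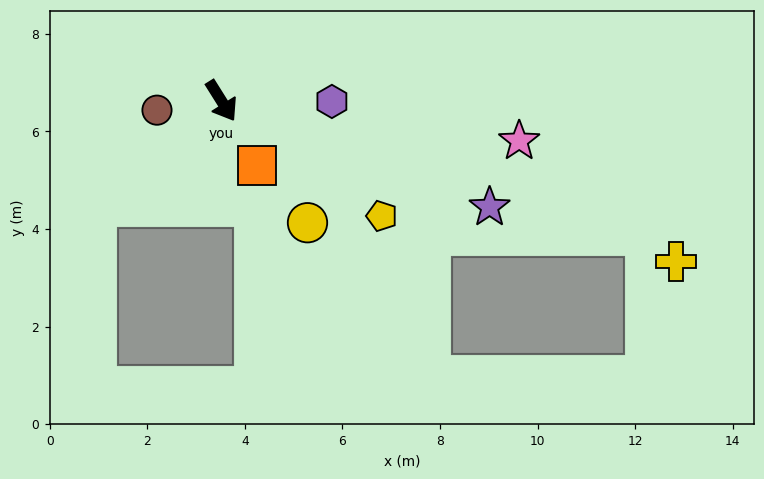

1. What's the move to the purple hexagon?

turn left 58°, forward 2.3 m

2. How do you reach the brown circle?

turn right 114°, forward 1.3 m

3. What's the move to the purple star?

turn left 36°, forward 5.9 m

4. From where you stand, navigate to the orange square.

turn right 3°, forward 1.5 m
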